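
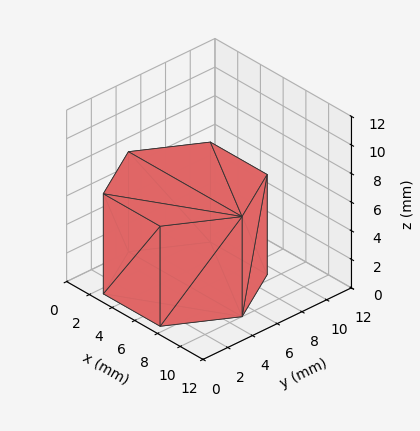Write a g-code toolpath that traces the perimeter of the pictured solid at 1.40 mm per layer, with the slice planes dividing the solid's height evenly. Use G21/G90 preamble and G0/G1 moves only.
Reading the render: the shape is a regular 6-sided prism (a cylinder approximated with 6 flat sides), circumscribed radius ≈ 5 mm, height ≈ 7 mm (dimensions read to the nearest mm from the axis ticks). For the g-code, the solid's height is divided into equal slices at the stated Δz and each level perimeter traced with G1 moves after a G0 lift.

; perimeter-only toolpath
G21 ; units = mm
G90 ; absolute positioning
G28 ; home
; layer 1
G0 Z1.40
G0 X10.00 Y5.00
G1 X7.50 Y9.33
G1 X2.50 Y9.33
G1 X0.00 Y5.00
G1 X2.50 Y0.67
G1 X7.50 Y0.67
G1 X10.00 Y5.00
; layer 2
G0 Z2.80
G0 X10.00 Y5.00
G1 X7.50 Y9.33
G1 X2.50 Y9.33
G1 X0.00 Y5.00
G1 X2.50 Y0.67
G1 X7.50 Y0.67
G1 X10.00 Y5.00
; layer 3
G0 Z4.20
G0 X10.00 Y5.00
G1 X7.50 Y9.33
G1 X2.50 Y9.33
G1 X0.00 Y5.00
G1 X2.50 Y0.67
G1 X7.50 Y0.67
G1 X10.00 Y5.00
; layer 4
G0 Z5.60
G0 X10.00 Y5.00
G1 X7.50 Y9.33
G1 X2.50 Y9.33
G1 X0.00 Y5.00
G1 X2.50 Y0.67
G1 X7.50 Y0.67
G1 X10.00 Y5.00
; layer 5
G0 Z7.00
G0 X10.00 Y5.00
G1 X7.50 Y9.33
G1 X2.50 Y9.33
G1 X0.00 Y5.00
G1 X2.50 Y0.67
G1 X7.50 Y0.67
G1 X10.00 Y5.00
M2 ; end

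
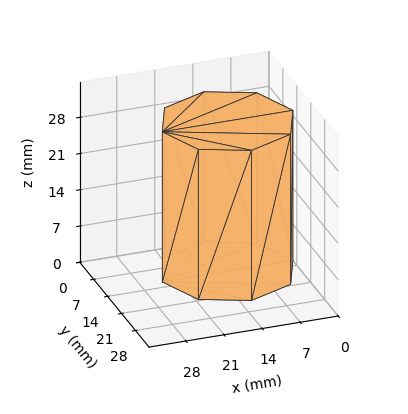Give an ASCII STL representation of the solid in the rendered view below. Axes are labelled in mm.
Reading the render: the shape is a regular 8-sided prism (a cylinder approximated with 8 flat sides), circumscribed radius ≈ 12 mm, height ≈ 29 mm (dimensions read to the nearest mm from the axis ticks). For the STL, each face is triangulated and given an outward normal.

solid part
  facet normal 0.0000 0.0000 -1.0000
    outer loop
      vertex 12.000 24.000 0.000
      vertex 20.485 20.485 0.000
      vertex 24.000 12.000 0.000
    endloop
  endfacet
  facet normal 0.0000 0.0000 -1.0000
    outer loop
      vertex 3.515 20.485 0.000
      vertex 12.000 24.000 0.000
      vertex 24.000 12.000 0.000
    endloop
  endfacet
  facet normal 0.0000 0.0000 -1.0000
    outer loop
      vertex 0.000 12.000 0.000
      vertex 3.515 20.485 0.000
      vertex 24.000 12.000 0.000
    endloop
  endfacet
  facet normal 0.0000 0.0000 -1.0000
    outer loop
      vertex 3.515 3.515 0.000
      vertex 0.000 12.000 0.000
      vertex 24.000 12.000 0.000
    endloop
  endfacet
  facet normal 0.0000 0.0000 -1.0000
    outer loop
      vertex 12.000 0.000 0.000
      vertex 3.515 3.515 0.000
      vertex 24.000 12.000 0.000
    endloop
  endfacet
  facet normal 0.0000 0.0000 -1.0000
    outer loop
      vertex 20.485 3.515 0.000
      vertex 12.000 0.000 0.000
      vertex 24.000 12.000 0.000
    endloop
  endfacet
  facet normal 0.0000 0.0000 1.0000
    outer loop
      vertex 24.000 12.000 29.000
      vertex 20.485 20.485 29.000
      vertex 12.000 24.000 29.000
    endloop
  endfacet
  facet normal 0.0000 0.0000 1.0000
    outer loop
      vertex 24.000 12.000 29.000
      vertex 12.000 24.000 29.000
      vertex 3.515 20.485 29.000
    endloop
  endfacet
  facet normal 0.0000 0.0000 1.0000
    outer loop
      vertex 24.000 12.000 29.000
      vertex 3.515 20.485 29.000
      vertex 0.000 12.000 29.000
    endloop
  endfacet
  facet normal 0.0000 0.0000 1.0000
    outer loop
      vertex 24.000 12.000 29.000
      vertex 0.000 12.000 29.000
      vertex 3.515 3.515 29.000
    endloop
  endfacet
  facet normal 0.0000 0.0000 1.0000
    outer loop
      vertex 24.000 12.000 29.000
      vertex 3.515 3.515 29.000
      vertex 12.000 0.000 29.000
    endloop
  endfacet
  facet normal 0.0000 0.0000 1.0000
    outer loop
      vertex 24.000 12.000 29.000
      vertex 12.000 0.000 29.000
      vertex 20.485 3.515 29.000
    endloop
  endfacet
  facet normal 0.9239 0.3827 0.0000
    outer loop
      vertex 24.000 12.000 0.000
      vertex 20.485 20.485 0.000
      vertex 20.485 20.485 29.000
    endloop
  endfacet
  facet normal 0.9239 0.3827 0.0000
    outer loop
      vertex 24.000 12.000 0.000
      vertex 20.485 20.485 29.000
      vertex 24.000 12.000 29.000
    endloop
  endfacet
  facet normal 0.3827 0.9239 0.0000
    outer loop
      vertex 20.485 20.485 0.000
      vertex 12.000 24.000 0.000
      vertex 12.000 24.000 29.000
    endloop
  endfacet
  facet normal 0.3827 0.9239 0.0000
    outer loop
      vertex 20.485 20.485 0.000
      vertex 12.000 24.000 29.000
      vertex 20.485 20.485 29.000
    endloop
  endfacet
  facet normal -0.3827 0.9239 0.0000
    outer loop
      vertex 12.000 24.000 0.000
      vertex 3.515 20.485 0.000
      vertex 3.515 20.485 29.000
    endloop
  endfacet
  facet normal -0.3827 0.9239 0.0000
    outer loop
      vertex 12.000 24.000 0.000
      vertex 3.515 20.485 29.000
      vertex 12.000 24.000 29.000
    endloop
  endfacet
  facet normal -0.9239 0.3827 0.0000
    outer loop
      vertex 3.515 20.485 0.000
      vertex 0.000 12.000 0.000
      vertex 0.000 12.000 29.000
    endloop
  endfacet
  facet normal -0.9239 0.3827 0.0000
    outer loop
      vertex 3.515 20.485 0.000
      vertex 0.000 12.000 29.000
      vertex 3.515 20.485 29.000
    endloop
  endfacet
  facet normal -0.9239 -0.3827 0.0000
    outer loop
      vertex 0.000 12.000 0.000
      vertex 3.515 3.515 0.000
      vertex 3.515 3.515 29.000
    endloop
  endfacet
  facet normal -0.9239 -0.3827 0.0000
    outer loop
      vertex 0.000 12.000 0.000
      vertex 3.515 3.515 29.000
      vertex 0.000 12.000 29.000
    endloop
  endfacet
  facet normal -0.3827 -0.9239 0.0000
    outer loop
      vertex 3.515 3.515 0.000
      vertex 12.000 0.000 0.000
      vertex 12.000 0.000 29.000
    endloop
  endfacet
  facet normal -0.3827 -0.9239 0.0000
    outer loop
      vertex 3.515 3.515 0.000
      vertex 12.000 0.000 29.000
      vertex 3.515 3.515 29.000
    endloop
  endfacet
  facet normal 0.3827 -0.9239 0.0000
    outer loop
      vertex 12.000 0.000 0.000
      vertex 20.485 3.515 0.000
      vertex 20.485 3.515 29.000
    endloop
  endfacet
  facet normal 0.3827 -0.9239 0.0000
    outer loop
      vertex 12.000 0.000 0.000
      vertex 20.485 3.515 29.000
      vertex 12.000 0.000 29.000
    endloop
  endfacet
  facet normal 0.9239 -0.3827 0.0000
    outer loop
      vertex 20.485 3.515 0.000
      vertex 24.000 12.000 0.000
      vertex 24.000 12.000 29.000
    endloop
  endfacet
  facet normal 0.9239 -0.3827 0.0000
    outer loop
      vertex 20.485 3.515 0.000
      vertex 24.000 12.000 29.000
      vertex 20.485 3.515 29.000
    endloop
  endfacet
endsolid part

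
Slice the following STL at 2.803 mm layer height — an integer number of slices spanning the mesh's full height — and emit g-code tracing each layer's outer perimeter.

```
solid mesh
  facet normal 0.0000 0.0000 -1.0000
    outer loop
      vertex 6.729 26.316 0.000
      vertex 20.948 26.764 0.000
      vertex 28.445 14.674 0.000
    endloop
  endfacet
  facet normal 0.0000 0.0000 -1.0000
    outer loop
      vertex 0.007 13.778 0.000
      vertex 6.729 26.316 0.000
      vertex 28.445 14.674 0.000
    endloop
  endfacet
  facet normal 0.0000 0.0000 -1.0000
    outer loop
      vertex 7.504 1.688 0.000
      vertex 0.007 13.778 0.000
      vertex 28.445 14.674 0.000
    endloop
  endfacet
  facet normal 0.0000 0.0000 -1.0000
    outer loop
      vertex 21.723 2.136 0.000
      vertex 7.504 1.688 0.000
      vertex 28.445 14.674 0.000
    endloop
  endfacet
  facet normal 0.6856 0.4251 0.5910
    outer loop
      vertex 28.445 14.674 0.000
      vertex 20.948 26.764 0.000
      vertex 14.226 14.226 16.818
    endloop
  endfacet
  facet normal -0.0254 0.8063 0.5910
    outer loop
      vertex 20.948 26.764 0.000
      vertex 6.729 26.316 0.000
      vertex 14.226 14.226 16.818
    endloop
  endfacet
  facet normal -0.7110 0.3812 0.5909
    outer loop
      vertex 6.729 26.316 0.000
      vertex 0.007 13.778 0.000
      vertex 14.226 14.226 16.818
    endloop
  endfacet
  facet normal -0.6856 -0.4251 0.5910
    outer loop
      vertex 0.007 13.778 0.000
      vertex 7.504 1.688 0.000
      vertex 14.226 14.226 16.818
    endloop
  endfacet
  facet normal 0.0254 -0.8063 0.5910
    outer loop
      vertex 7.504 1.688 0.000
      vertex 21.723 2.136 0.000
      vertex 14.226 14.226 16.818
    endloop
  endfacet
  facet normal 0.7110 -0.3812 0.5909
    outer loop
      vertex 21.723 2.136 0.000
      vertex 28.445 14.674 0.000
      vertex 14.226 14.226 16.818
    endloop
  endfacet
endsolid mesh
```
; perimeter-only toolpath
G21 ; units = mm
G90 ; absolute positioning
G28 ; home
; layer 1
G0 Z2.803
G0 X26.075 Y14.599
G1 X19.828 Y24.674
G1 X7.979 Y24.301
G1 X2.377 Y13.853
G1 X8.624 Y3.778
G1 X20.474 Y4.151
G1 X26.075 Y14.599
; layer 2
G0 Z5.606
G0 X23.705 Y14.525
G1 X18.707 Y22.585
G1 X9.228 Y22.286
G1 X4.747 Y13.927
G1 X9.745 Y5.867
G1 X19.224 Y6.166
G1 X23.705 Y14.525
; layer 3
G0 Z8.409
G0 X21.335 Y14.450
G1 X17.587 Y20.495
G1 X10.478 Y20.271
G1 X7.117 Y14.002
G1 X10.865 Y7.957
G1 X17.974 Y8.181
G1 X21.335 Y14.450
; layer 4
G0 Z11.212
G0 X18.966 Y14.375
G1 X16.467 Y18.405
G1 X11.727 Y18.256
G1 X9.486 Y14.077
G1 X11.985 Y10.047
G1 X16.725 Y10.196
G1 X18.966 Y14.375
; layer 5
G0 Z14.015
G0 X16.596 Y14.301
G1 X15.346 Y16.316
G1 X12.976 Y16.241
G1 X11.856 Y14.151
G1 X13.106 Y12.136
G1 X15.476 Y12.211
G1 X16.596 Y14.301
M2 ; end

The solid is a regular 6-sided pyramid, base circumscribed radius ≈ 14.2 mm, apex at z ≈ 16.8 mm. Slicing at Δz = 2.803 mm — 6 equal slices spanning the solid's height, so layer i sits at z = i·h/6 — gives 5 non-empty perimeters. Each is a 6-segment closed polygon; G0 lifts to the layer z and rapids to the start vertex, then G1 traces the edges. The cross-section shrinks linearly with z (the slice at the apex is degenerate and omitted).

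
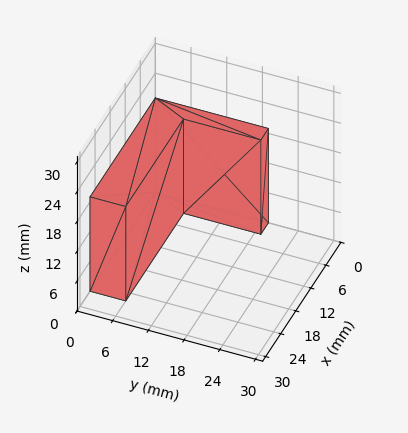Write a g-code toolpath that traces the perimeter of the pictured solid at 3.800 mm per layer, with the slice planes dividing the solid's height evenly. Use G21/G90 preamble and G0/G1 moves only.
Reading the render: the shape is an L-shaped prism: outer 26 × 19 mm, arm thicknesses ≈ 6 mm (horizontal) and 3 mm (vertical), extruded 19 mm in z (dimensions read to the nearest mm from the axis ticks). For the g-code, the solid's height is divided into equal slices at the stated Δz and each level perimeter traced with G1 moves after a G0 lift.

; perimeter-only toolpath
G21 ; units = mm
G90 ; absolute positioning
G28 ; home
; layer 1
G0 Z3.800
G0 X0.000 Y0.000
G1 X26.000 Y0.000
G1 X26.000 Y6.000
G1 X3.000 Y6.000
G1 X3.000 Y19.000
G1 X0.000 Y19.000
G1 X0.000 Y0.000
; layer 2
G0 Z7.600
G0 X0.000 Y0.000
G1 X26.000 Y0.000
G1 X26.000 Y6.000
G1 X3.000 Y6.000
G1 X3.000 Y19.000
G1 X0.000 Y19.000
G1 X0.000 Y0.000
; layer 3
G0 Z11.400
G0 X0.000 Y0.000
G1 X26.000 Y0.000
G1 X26.000 Y6.000
G1 X3.000 Y6.000
G1 X3.000 Y19.000
G1 X0.000 Y19.000
G1 X0.000 Y0.000
; layer 4
G0 Z15.200
G0 X0.000 Y0.000
G1 X26.000 Y0.000
G1 X26.000 Y6.000
G1 X3.000 Y6.000
G1 X3.000 Y19.000
G1 X0.000 Y19.000
G1 X0.000 Y0.000
; layer 5
G0 Z19.000
G0 X0.000 Y0.000
G1 X26.000 Y0.000
G1 X26.000 Y6.000
G1 X3.000 Y6.000
G1 X3.000 Y19.000
G1 X0.000 Y19.000
G1 X0.000 Y0.000
M2 ; end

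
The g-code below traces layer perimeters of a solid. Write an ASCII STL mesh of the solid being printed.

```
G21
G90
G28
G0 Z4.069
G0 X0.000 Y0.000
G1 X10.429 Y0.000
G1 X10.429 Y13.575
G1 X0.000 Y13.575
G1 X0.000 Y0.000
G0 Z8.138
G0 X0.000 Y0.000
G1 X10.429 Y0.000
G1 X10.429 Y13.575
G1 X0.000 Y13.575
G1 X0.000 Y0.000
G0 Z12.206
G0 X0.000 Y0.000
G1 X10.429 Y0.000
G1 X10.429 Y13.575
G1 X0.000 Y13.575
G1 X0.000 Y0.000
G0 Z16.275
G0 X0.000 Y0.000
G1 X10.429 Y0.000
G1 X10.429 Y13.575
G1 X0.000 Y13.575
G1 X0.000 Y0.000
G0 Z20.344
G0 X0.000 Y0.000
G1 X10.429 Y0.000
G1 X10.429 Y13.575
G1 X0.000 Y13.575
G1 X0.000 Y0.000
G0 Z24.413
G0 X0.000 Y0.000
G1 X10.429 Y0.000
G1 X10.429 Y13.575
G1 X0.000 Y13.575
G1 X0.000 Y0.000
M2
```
solid part
  facet normal 0.0000 0.0000 -1.0000
    outer loop
      vertex 10.429 13.575 0.000
      vertex 10.429 0.000 0.000
      vertex 0.000 0.000 0.000
    endloop
  endfacet
  facet normal 0.0000 0.0000 -1.0000
    outer loop
      vertex 0.000 13.575 0.000
      vertex 10.429 13.575 0.000
      vertex 0.000 0.000 0.000
    endloop
  endfacet
  facet normal 0.0000 0.0000 1.0000
    outer loop
      vertex 0.000 0.000 24.413
      vertex 10.429 0.000 24.413
      vertex 10.429 13.575 24.413
    endloop
  endfacet
  facet normal 0.0000 0.0000 1.0000
    outer loop
      vertex 0.000 0.000 24.413
      vertex 10.429 13.575 24.413
      vertex 0.000 13.575 24.413
    endloop
  endfacet
  facet normal 0.0000 -1.0000 0.0000
    outer loop
      vertex 0.000 0.000 0.000
      vertex 10.429 0.000 0.000
      vertex 10.429 0.000 24.413
    endloop
  endfacet
  facet normal 0.0000 -1.0000 0.0000
    outer loop
      vertex 0.000 0.000 0.000
      vertex 10.429 0.000 24.413
      vertex 0.000 0.000 24.413
    endloop
  endfacet
  facet normal 0.0000 1.0000 0.0000
    outer loop
      vertex 10.429 13.575 24.413
      vertex 10.429 13.575 0.000
      vertex 0.000 13.575 0.000
    endloop
  endfacet
  facet normal 0.0000 1.0000 0.0000
    outer loop
      vertex 0.000 13.575 24.413
      vertex 10.429 13.575 24.413
      vertex 0.000 13.575 0.000
    endloop
  endfacet
  facet normal -1.0000 0.0000 0.0000
    outer loop
      vertex 0.000 13.575 24.413
      vertex 0.000 13.575 0.000
      vertex 0.000 0.000 0.000
    endloop
  endfacet
  facet normal -1.0000 0.0000 0.0000
    outer loop
      vertex 0.000 0.000 24.413
      vertex 0.000 13.575 24.413
      vertex 0.000 0.000 0.000
    endloop
  endfacet
  facet normal 1.0000 0.0000 0.0000
    outer loop
      vertex 10.429 0.000 0.000
      vertex 10.429 13.575 0.000
      vertex 10.429 13.575 24.413
    endloop
  endfacet
  facet normal 1.0000 0.0000 0.0000
    outer loop
      vertex 10.429 0.000 0.000
      vertex 10.429 13.575 24.413
      vertex 10.429 0.000 24.413
    endloop
  endfacet
endsolid part

The G0 Z moves step by Δz≈4.069 mm. Every layer's G1 loop is the same polygon, so the solid is a straight extrusion of it from z=0 to z≈24.4. Closing with flat bottom and top caps and triangulating gives 12 facets — a rectangular box, roughly 10.4 × 13.6 mm footprint and 24.4 mm tall.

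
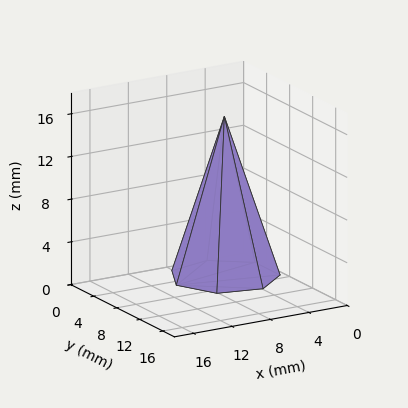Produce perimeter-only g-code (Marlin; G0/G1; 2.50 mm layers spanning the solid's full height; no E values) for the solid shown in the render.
Reading the render: the shape is a regular 7-sided pyramid, base circumscribed radius ≈ 5 mm, apex at z ≈ 15 mm (dimensions read to the nearest mm from the axis ticks). For the g-code, the solid's height is divided into equal slices at the stated Δz and each level perimeter traced with G1 moves after a G0 lift.

; perimeter-only toolpath
G21 ; units = mm
G90 ; absolute positioning
G28 ; home
; layer 1
G0 Z2.50
G0 X9.17 Y5.00
G1 X7.60 Y8.26
G1 X4.08 Y9.06
G1 X1.25 Y6.81
G1 X1.25 Y3.19
G1 X4.08 Y0.94
G1 X7.60 Y1.74
G1 X9.17 Y5.00
; layer 2
G0 Z5.00
G0 X8.33 Y5.00
G1 X7.08 Y7.61
G1 X4.26 Y8.25
G1 X2.00 Y6.45
G1 X2.00 Y3.55
G1 X4.26 Y1.75
G1 X7.08 Y2.39
G1 X8.33 Y5.00
; layer 3
G0 Z7.50
G0 X7.50 Y5.00
G1 X6.56 Y6.96
G1 X4.45 Y7.43
G1 X2.75 Y6.08
G1 X2.75 Y3.92
G1 X4.45 Y2.56
G1 X6.56 Y3.04
G1 X7.50 Y5.00
; layer 4
G0 Z10.00
G0 X6.67 Y5.00
G1 X6.04 Y6.30
G1 X4.63 Y6.62
G1 X3.50 Y5.72
G1 X3.50 Y4.28
G1 X4.63 Y3.38
G1 X6.04 Y3.70
G1 X6.67 Y5.00
; layer 5
G0 Z12.50
G0 X5.83 Y5.00
G1 X5.52 Y5.65
G1 X4.82 Y5.81
G1 X4.25 Y5.36
G1 X4.25 Y4.64
G1 X4.82 Y4.19
G1 X5.52 Y4.35
G1 X5.83 Y5.00
M2 ; end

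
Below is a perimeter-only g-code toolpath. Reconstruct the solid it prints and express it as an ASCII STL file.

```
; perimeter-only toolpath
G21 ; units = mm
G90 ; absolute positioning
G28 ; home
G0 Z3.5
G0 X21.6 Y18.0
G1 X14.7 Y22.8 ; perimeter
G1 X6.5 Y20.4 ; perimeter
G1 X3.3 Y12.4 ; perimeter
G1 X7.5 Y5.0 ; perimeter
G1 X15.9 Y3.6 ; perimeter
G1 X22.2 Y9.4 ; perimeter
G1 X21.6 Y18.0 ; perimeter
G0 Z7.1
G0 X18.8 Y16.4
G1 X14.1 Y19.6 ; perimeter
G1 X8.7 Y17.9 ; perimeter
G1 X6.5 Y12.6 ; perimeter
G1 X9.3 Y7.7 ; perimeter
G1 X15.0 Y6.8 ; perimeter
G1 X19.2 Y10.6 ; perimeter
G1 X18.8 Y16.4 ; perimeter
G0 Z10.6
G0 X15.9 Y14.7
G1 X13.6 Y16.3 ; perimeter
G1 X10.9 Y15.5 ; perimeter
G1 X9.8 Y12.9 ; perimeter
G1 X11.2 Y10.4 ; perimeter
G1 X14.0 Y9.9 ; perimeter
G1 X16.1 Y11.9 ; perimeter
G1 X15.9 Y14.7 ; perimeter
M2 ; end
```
solid part
  facet normal 0.0000 0.0000 -1.0000
    outer loop
      vertex 4.3 22.8 0.0
      vertex 15.2 26.0 0.0
      vertex 24.5 19.6 0.0
    endloop
  endfacet
  facet normal 0.0000 0.0000 -1.0000
    outer loop
      vertex 0.0 12.2 0.0
      vertex 4.3 22.8 0.0
      vertex 24.5 19.6 0.0
    endloop
  endfacet
  facet normal 0.0000 0.0000 -1.0000
    outer loop
      vertex 5.6 2.3 0.0
      vertex 0.0 12.2 0.0
      vertex 24.5 19.6 0.0
    endloop
  endfacet
  facet normal 0.0000 0.0000 -1.0000
    outer loop
      vertex 16.9 0.5 0.0
      vertex 5.6 2.3 0.0
      vertex 24.5 19.6 0.0
    endloop
  endfacet
  facet normal 0.0000 0.0000 -1.0000
    outer loop
      vertex 25.3 8.2 0.0
      vertex 16.9 0.5 0.0
      vertex 24.5 19.6 0.0
    endloop
  endfacet
  facet normal 0.4358 0.6332 0.6397
    outer loop
      vertex 24.5 19.6 0.0
      vertex 15.2 26.0 0.0
      vertex 13.1 13.1 14.2
    endloop
  endfacet
  facet normal -0.2168 0.7383 0.6387
    outer loop
      vertex 15.2 26.0 0.0
      vertex 4.3 22.8 0.0
      vertex 13.1 13.1 14.2
    endloop
  endfacet
  facet normal -0.7127 0.2891 0.6391
    outer loop
      vertex 4.3 22.8 0.0
      vertex 0.0 12.2 0.0
      vertex 13.1 13.1 14.2
    endloop
  endfacet
  facet normal -0.6684 -0.3781 0.6406
    outer loop
      vertex 0.0 12.2 0.0
      vertex 5.6 2.3 0.0
      vertex 13.1 13.1 14.2
    endloop
  endfacet
  facet normal -0.1208 -0.7583 0.6406
    outer loop
      vertex 5.6 2.3 0.0
      vertex 16.9 0.5 0.0
      vertex 13.1 13.1 14.2
    endloop
  endfacet
  facet normal 0.5187 -0.5659 0.6409
    outer loop
      vertex 16.9 0.5 0.0
      vertex 25.3 8.2 0.0
      vertex 13.1 13.1 14.2
    endloop
  endfacet
  facet normal 0.7665 0.0538 0.6400
    outer loop
      vertex 25.3 8.2 0.0
      vertex 24.5 19.6 0.0
      vertex 13.1 13.1 14.2
    endloop
  endfacet
endsolid part

The G0 Z moves step by Δz≈3.5 mm. The G1 loops shrink linearly with z, so the solid tapers from its base footprint up to z≈14.2. Closing with a flat bottom cap and the tapered top and triangulating gives 12 facets — a regular 7-sided pyramid, base circumscribed radius ≈ 13.1 mm, apex at z ≈ 14.2 mm.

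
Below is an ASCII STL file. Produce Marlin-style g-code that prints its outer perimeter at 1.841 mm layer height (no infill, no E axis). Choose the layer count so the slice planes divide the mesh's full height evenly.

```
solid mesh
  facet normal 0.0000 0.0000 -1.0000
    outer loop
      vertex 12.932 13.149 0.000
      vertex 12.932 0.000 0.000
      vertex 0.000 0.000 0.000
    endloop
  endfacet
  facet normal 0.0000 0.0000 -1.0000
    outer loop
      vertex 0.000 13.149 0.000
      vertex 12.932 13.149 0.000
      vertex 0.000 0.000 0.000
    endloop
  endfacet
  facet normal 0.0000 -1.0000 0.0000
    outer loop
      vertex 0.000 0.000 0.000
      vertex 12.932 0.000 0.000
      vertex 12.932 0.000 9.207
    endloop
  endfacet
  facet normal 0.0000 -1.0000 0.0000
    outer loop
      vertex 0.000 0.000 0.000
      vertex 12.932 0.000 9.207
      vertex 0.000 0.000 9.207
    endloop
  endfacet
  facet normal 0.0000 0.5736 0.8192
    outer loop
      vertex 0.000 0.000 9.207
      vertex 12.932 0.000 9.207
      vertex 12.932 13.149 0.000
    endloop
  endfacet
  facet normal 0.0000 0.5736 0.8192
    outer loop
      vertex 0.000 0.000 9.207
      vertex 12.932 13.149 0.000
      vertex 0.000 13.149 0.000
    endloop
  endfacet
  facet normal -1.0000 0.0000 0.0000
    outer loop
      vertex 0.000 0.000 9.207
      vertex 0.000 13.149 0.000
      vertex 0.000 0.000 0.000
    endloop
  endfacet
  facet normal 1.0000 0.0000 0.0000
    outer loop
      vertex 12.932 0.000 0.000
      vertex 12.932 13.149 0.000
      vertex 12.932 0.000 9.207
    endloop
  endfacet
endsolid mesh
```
; perimeter-only toolpath
G21 ; units = mm
G90 ; absolute positioning
G28 ; home
; layer 1
G0 Z1.841
G0 X0.000 Y0.000
G1 X12.932 Y0.000
G1 X12.932 Y10.519
G1 X0.000 Y10.519
G1 X0.000 Y0.000
; layer 2
G0 Z3.683
G0 X0.000 Y0.000
G1 X12.932 Y0.000
G1 X12.932 Y7.889
G1 X0.000 Y7.889
G1 X0.000 Y0.000
; layer 3
G0 Z5.524
G0 X0.000 Y0.000
G1 X12.932 Y0.000
G1 X12.932 Y5.260
G1 X0.000 Y5.260
G1 X0.000 Y0.000
; layer 4
G0 Z7.366
G0 X0.000 Y0.000
G1 X12.932 Y0.000
G1 X12.932 Y2.630
G1 X0.000 Y2.630
G1 X0.000 Y0.000
M2 ; end

The solid is a wedge (ramp): 12.9 × 13.1 mm base, rising to 9.21 mm along the y=0 edge and sloping linearly to z=0 at y=13.1. Slicing at Δz = 1.841 mm — 5 equal slices spanning the solid's height, so layer i sits at z = i·h/5 — gives 4 non-empty perimeters. Each is a 4-segment closed polygon; G0 lifts to the layer z and rapids to the start vertex, then G1 traces the edges. The cross-section shrinks linearly with z (the slice at the apex is degenerate and omitted).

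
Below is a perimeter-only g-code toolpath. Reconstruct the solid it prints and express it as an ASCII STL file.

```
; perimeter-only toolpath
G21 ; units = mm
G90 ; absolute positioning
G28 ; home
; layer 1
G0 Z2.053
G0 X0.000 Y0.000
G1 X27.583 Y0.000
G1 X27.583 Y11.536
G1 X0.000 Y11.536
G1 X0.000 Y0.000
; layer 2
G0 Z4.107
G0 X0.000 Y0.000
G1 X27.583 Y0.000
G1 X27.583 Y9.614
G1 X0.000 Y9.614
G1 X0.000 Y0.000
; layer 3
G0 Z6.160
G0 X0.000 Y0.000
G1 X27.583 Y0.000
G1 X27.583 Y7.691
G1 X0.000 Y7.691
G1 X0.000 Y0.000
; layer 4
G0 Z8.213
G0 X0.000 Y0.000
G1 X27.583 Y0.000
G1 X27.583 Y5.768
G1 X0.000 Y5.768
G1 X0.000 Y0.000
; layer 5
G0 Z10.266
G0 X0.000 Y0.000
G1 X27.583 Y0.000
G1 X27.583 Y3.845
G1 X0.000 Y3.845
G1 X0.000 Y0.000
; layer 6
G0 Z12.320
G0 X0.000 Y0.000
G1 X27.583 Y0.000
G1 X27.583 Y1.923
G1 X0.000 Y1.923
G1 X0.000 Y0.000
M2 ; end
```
solid part
  facet normal 0.0000 0.0000 -1.0000
    outer loop
      vertex 27.583 13.459 0.000
      vertex 27.583 0.000 0.000
      vertex 0.000 0.000 0.000
    endloop
  endfacet
  facet normal 0.0000 0.0000 -1.0000
    outer loop
      vertex 0.000 13.459 0.000
      vertex 27.583 13.459 0.000
      vertex 0.000 0.000 0.000
    endloop
  endfacet
  facet normal 0.0000 -1.0000 0.0000
    outer loop
      vertex 0.000 0.000 0.000
      vertex 27.583 0.000 0.000
      vertex 27.583 0.000 14.373
    endloop
  endfacet
  facet normal 0.0000 -1.0000 0.0000
    outer loop
      vertex 0.000 0.000 0.000
      vertex 27.583 0.000 14.373
      vertex 0.000 0.000 14.373
    endloop
  endfacet
  facet normal 0.0000 0.7299 0.6835
    outer loop
      vertex 0.000 0.000 14.373
      vertex 27.583 0.000 14.373
      vertex 27.583 13.459 0.000
    endloop
  endfacet
  facet normal 0.0000 0.7299 0.6835
    outer loop
      vertex 0.000 0.000 14.373
      vertex 27.583 13.459 0.000
      vertex 0.000 13.459 0.000
    endloop
  endfacet
  facet normal -1.0000 0.0000 0.0000
    outer loop
      vertex 0.000 0.000 14.373
      vertex 0.000 13.459 0.000
      vertex 0.000 0.000 0.000
    endloop
  endfacet
  facet normal 1.0000 0.0000 0.0000
    outer loop
      vertex 27.583 0.000 0.000
      vertex 27.583 13.459 0.000
      vertex 27.583 0.000 14.373
    endloop
  endfacet
endsolid part

The G0 Z moves step by Δz≈2.053 mm. The G1 loops shrink linearly with z, so the solid tapers from its base footprint up to z≈14.4. Closing with a flat bottom cap and the tapered top and triangulating gives 8 facets — a wedge (ramp): 27.6 × 13.5 mm base, rising to 14.4 mm along the y=0 edge and sloping linearly to z=0 at y=13.5.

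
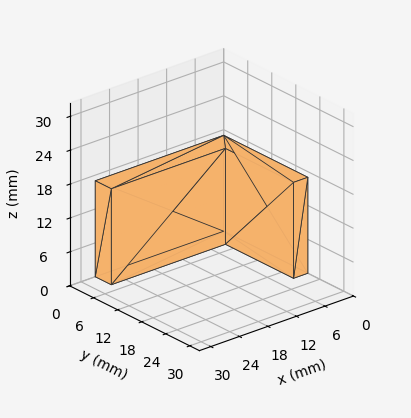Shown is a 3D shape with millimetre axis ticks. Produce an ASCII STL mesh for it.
Reading the render: the shape is an L-shaped prism: outer 27 × 21 mm, arm thicknesses ≈ 4 mm (horizontal) and 3 mm (vertical), extruded 17 mm in z (dimensions read to the nearest mm from the axis ticks). For the STL, each face is triangulated and given an outward normal.

solid part
  facet normal 0.0000 0.0000 -1.0000
    outer loop
      vertex 27.000 4.000 0.000
      vertex 27.000 0.000 0.000
      vertex 0.000 0.000 0.000
    endloop
  endfacet
  facet normal 0.0000 0.0000 -1.0000
    outer loop
      vertex 3.000 4.000 0.000
      vertex 27.000 4.000 0.000
      vertex 0.000 0.000 0.000
    endloop
  endfacet
  facet normal 0.0000 0.0000 -1.0000
    outer loop
      vertex 3.000 21.000 0.000
      vertex 3.000 4.000 0.000
      vertex 0.000 0.000 0.000
    endloop
  endfacet
  facet normal 0.0000 0.0000 -1.0000
    outer loop
      vertex 0.000 21.000 0.000
      vertex 3.000 21.000 0.000
      vertex 0.000 0.000 0.000
    endloop
  endfacet
  facet normal 0.0000 0.0000 1.0000
    outer loop
      vertex 0.000 0.000 17.000
      vertex 27.000 0.000 17.000
      vertex 27.000 4.000 17.000
    endloop
  endfacet
  facet normal 0.0000 0.0000 1.0000
    outer loop
      vertex 0.000 0.000 17.000
      vertex 27.000 4.000 17.000
      vertex 3.000 4.000 17.000
    endloop
  endfacet
  facet normal 0.0000 0.0000 1.0000
    outer loop
      vertex 0.000 0.000 17.000
      vertex 3.000 4.000 17.000
      vertex 3.000 21.000 17.000
    endloop
  endfacet
  facet normal 0.0000 0.0000 1.0000
    outer loop
      vertex 0.000 0.000 17.000
      vertex 3.000 21.000 17.000
      vertex 0.000 21.000 17.000
    endloop
  endfacet
  facet normal 0.0000 -1.0000 0.0000
    outer loop
      vertex 0.000 0.000 0.000
      vertex 27.000 0.000 0.000
      vertex 27.000 0.000 17.000
    endloop
  endfacet
  facet normal 0.0000 -1.0000 0.0000
    outer loop
      vertex 0.000 0.000 0.000
      vertex 27.000 0.000 17.000
      vertex 0.000 0.000 17.000
    endloop
  endfacet
  facet normal 1.0000 0.0000 0.0000
    outer loop
      vertex 27.000 0.000 0.000
      vertex 27.000 4.000 0.000
      vertex 27.000 4.000 17.000
    endloop
  endfacet
  facet normal 1.0000 0.0000 0.0000
    outer loop
      vertex 27.000 0.000 0.000
      vertex 27.000 4.000 17.000
      vertex 27.000 0.000 17.000
    endloop
  endfacet
  facet normal 0.0000 1.0000 0.0000
    outer loop
      vertex 27.000 4.000 0.000
      vertex 3.000 4.000 0.000
      vertex 3.000 4.000 17.000
    endloop
  endfacet
  facet normal 0.0000 1.0000 0.0000
    outer loop
      vertex 27.000 4.000 0.000
      vertex 3.000 4.000 17.000
      vertex 27.000 4.000 17.000
    endloop
  endfacet
  facet normal 1.0000 0.0000 0.0000
    outer loop
      vertex 3.000 4.000 0.000
      vertex 3.000 21.000 0.000
      vertex 3.000 21.000 17.000
    endloop
  endfacet
  facet normal 1.0000 0.0000 0.0000
    outer loop
      vertex 3.000 4.000 0.000
      vertex 3.000 21.000 17.000
      vertex 3.000 4.000 17.000
    endloop
  endfacet
  facet normal 0.0000 1.0000 0.0000
    outer loop
      vertex 3.000 21.000 0.000
      vertex 0.000 21.000 0.000
      vertex 0.000 21.000 17.000
    endloop
  endfacet
  facet normal 0.0000 1.0000 0.0000
    outer loop
      vertex 3.000 21.000 0.000
      vertex 0.000 21.000 17.000
      vertex 3.000 21.000 17.000
    endloop
  endfacet
  facet normal -1.0000 0.0000 0.0000
    outer loop
      vertex 0.000 21.000 0.000
      vertex 0.000 0.000 0.000
      vertex 0.000 0.000 17.000
    endloop
  endfacet
  facet normal -1.0000 0.0000 0.0000
    outer loop
      vertex 0.000 21.000 0.000
      vertex 0.000 0.000 17.000
      vertex 0.000 21.000 17.000
    endloop
  endfacet
endsolid part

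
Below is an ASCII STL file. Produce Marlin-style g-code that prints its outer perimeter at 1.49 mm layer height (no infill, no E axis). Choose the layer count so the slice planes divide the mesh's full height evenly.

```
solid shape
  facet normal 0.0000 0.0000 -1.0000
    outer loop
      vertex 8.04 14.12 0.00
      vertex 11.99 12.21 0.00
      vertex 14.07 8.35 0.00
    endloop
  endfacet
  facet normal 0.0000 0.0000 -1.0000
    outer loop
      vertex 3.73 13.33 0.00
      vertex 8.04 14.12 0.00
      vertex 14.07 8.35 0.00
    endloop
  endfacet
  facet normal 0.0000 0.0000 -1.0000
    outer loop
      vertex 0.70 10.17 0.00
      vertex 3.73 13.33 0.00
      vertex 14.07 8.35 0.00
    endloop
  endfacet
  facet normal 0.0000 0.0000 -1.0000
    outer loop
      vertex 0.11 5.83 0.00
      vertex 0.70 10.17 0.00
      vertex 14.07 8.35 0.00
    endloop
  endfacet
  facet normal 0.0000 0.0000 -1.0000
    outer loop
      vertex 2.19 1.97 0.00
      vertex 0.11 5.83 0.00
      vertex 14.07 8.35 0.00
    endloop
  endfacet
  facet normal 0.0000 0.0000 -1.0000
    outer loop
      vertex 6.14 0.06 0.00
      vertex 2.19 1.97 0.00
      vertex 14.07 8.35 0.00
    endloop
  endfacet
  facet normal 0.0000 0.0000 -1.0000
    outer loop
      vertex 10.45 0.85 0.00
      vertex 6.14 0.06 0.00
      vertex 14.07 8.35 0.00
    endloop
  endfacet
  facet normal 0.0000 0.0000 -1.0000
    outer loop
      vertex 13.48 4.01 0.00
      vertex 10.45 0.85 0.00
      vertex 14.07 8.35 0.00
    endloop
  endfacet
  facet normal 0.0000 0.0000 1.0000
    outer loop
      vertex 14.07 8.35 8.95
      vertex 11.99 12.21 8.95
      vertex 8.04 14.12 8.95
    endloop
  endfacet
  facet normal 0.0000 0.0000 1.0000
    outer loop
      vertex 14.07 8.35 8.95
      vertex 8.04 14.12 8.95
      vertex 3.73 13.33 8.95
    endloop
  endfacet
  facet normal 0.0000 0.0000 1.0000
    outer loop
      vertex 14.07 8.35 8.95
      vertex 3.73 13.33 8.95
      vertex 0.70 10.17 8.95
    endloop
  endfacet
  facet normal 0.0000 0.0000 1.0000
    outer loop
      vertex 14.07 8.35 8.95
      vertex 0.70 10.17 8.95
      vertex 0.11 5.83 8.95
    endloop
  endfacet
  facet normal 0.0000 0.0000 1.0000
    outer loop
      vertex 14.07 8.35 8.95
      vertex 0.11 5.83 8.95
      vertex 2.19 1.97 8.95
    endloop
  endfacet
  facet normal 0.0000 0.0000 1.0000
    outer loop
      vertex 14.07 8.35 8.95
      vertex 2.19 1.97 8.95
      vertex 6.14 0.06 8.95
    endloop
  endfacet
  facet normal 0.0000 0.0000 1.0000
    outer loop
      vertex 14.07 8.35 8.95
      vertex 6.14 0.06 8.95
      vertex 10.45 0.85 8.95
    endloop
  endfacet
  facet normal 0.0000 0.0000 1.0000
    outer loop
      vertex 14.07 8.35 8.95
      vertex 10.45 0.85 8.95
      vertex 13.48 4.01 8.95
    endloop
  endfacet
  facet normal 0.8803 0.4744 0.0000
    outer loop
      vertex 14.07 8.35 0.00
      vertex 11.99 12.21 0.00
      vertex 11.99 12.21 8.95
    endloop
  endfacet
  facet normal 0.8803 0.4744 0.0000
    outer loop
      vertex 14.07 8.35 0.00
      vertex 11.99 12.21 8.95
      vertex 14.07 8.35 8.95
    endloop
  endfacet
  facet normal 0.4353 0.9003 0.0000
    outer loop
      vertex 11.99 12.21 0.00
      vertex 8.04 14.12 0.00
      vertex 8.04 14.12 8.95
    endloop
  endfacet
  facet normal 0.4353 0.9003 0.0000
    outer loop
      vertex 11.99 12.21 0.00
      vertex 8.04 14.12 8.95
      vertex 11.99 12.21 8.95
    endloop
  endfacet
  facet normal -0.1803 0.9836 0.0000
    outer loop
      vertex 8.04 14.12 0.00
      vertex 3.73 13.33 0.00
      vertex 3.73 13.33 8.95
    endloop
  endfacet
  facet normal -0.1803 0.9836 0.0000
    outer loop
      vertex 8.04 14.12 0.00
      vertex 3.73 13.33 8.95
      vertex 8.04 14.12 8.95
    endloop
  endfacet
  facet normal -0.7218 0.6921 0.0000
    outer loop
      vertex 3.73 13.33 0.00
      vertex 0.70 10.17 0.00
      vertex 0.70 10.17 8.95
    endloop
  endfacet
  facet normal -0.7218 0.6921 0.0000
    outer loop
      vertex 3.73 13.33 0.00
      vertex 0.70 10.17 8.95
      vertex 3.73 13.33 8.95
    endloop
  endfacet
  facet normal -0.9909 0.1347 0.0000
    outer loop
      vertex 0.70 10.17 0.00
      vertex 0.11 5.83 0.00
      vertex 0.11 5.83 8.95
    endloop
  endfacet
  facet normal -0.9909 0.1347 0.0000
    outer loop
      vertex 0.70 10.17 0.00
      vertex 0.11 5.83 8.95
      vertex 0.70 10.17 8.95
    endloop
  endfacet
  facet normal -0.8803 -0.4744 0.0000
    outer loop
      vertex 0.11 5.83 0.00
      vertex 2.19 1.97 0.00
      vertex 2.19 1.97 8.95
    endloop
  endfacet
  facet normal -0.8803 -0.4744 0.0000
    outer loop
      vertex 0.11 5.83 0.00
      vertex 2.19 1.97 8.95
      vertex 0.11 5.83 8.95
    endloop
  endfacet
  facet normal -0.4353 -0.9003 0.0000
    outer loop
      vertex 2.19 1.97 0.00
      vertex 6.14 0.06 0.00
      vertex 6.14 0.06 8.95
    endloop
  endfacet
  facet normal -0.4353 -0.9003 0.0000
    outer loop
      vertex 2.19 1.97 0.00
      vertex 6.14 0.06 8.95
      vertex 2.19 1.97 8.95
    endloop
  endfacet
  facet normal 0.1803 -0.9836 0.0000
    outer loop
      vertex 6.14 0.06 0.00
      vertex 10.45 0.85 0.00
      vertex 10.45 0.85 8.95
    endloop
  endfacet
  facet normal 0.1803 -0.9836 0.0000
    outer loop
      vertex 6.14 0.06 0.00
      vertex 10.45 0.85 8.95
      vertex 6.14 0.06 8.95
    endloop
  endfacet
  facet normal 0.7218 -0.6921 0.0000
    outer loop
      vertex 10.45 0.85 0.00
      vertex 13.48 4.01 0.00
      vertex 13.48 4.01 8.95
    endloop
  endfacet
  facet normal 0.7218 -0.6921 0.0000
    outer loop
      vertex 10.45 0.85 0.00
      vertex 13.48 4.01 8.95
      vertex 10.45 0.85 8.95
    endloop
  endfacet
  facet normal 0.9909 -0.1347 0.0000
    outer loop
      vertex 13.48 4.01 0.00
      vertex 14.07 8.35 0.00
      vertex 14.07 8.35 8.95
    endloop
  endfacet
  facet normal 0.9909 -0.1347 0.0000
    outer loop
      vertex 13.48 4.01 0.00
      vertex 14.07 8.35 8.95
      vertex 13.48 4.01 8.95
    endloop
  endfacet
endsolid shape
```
; perimeter-only toolpath
G21 ; units = mm
G90 ; absolute positioning
G28 ; home
; layer 1
G0 Z1.49
G0 X14.07 Y8.35
G1 X11.99 Y12.21
G1 X8.04 Y14.12
G1 X3.73 Y13.33
G1 X0.70 Y10.17
G1 X0.11 Y5.83
G1 X2.19 Y1.97
G1 X6.14 Y0.06
G1 X10.45 Y0.85
G1 X13.48 Y4.01
G1 X14.07 Y8.35
; layer 2
G0 Z2.98
G0 X14.07 Y8.35
G1 X11.99 Y12.21
G1 X8.04 Y14.12
G1 X3.73 Y13.33
G1 X0.70 Y10.17
G1 X0.11 Y5.83
G1 X2.19 Y1.97
G1 X6.14 Y0.06
G1 X10.45 Y0.85
G1 X13.48 Y4.01
G1 X14.07 Y8.35
; layer 3
G0 Z4.47
G0 X14.07 Y8.35
G1 X11.99 Y12.21
G1 X8.04 Y14.12
G1 X3.73 Y13.33
G1 X0.70 Y10.17
G1 X0.11 Y5.83
G1 X2.19 Y1.97
G1 X6.14 Y0.06
G1 X10.45 Y0.85
G1 X13.48 Y4.01
G1 X14.07 Y8.35
; layer 4
G0 Z5.97
G0 X14.07 Y8.35
G1 X11.99 Y12.21
G1 X8.04 Y14.12
G1 X3.73 Y13.33
G1 X0.70 Y10.17
G1 X0.11 Y5.83
G1 X2.19 Y1.97
G1 X6.14 Y0.06
G1 X10.45 Y0.85
G1 X13.48 Y4.01
G1 X14.07 Y8.35
; layer 5
G0 Z7.46
G0 X14.07 Y8.35
G1 X11.99 Y12.21
G1 X8.04 Y14.12
G1 X3.73 Y13.33
G1 X0.70 Y10.17
G1 X0.11 Y5.83
G1 X2.19 Y1.97
G1 X6.14 Y0.06
G1 X10.45 Y0.85
G1 X13.48 Y4.01
G1 X14.07 Y8.35
; layer 6
G0 Z8.95
G0 X14.07 Y8.35
G1 X11.99 Y12.21
G1 X8.04 Y14.12
G1 X3.73 Y13.33
G1 X0.70 Y10.17
G1 X0.11 Y5.83
G1 X2.19 Y1.97
G1 X6.14 Y0.06
G1 X10.45 Y0.85
G1 X13.48 Y4.01
G1 X14.07 Y8.35
M2 ; end

The solid is a regular 10-sided prism (a cylinder approximated with 10 flat sides), circumscribed radius ≈ 7.09 mm, height ≈ 8.95 mm. Slicing at Δz = 1.49 mm — 6 equal slices spanning the solid's height, so layer i sits at z = i·h/6 — gives 6 non-empty perimeters. Each is a 10-segment closed polygon; G0 lifts to the layer z and rapids to the start vertex, then G1 traces the edges.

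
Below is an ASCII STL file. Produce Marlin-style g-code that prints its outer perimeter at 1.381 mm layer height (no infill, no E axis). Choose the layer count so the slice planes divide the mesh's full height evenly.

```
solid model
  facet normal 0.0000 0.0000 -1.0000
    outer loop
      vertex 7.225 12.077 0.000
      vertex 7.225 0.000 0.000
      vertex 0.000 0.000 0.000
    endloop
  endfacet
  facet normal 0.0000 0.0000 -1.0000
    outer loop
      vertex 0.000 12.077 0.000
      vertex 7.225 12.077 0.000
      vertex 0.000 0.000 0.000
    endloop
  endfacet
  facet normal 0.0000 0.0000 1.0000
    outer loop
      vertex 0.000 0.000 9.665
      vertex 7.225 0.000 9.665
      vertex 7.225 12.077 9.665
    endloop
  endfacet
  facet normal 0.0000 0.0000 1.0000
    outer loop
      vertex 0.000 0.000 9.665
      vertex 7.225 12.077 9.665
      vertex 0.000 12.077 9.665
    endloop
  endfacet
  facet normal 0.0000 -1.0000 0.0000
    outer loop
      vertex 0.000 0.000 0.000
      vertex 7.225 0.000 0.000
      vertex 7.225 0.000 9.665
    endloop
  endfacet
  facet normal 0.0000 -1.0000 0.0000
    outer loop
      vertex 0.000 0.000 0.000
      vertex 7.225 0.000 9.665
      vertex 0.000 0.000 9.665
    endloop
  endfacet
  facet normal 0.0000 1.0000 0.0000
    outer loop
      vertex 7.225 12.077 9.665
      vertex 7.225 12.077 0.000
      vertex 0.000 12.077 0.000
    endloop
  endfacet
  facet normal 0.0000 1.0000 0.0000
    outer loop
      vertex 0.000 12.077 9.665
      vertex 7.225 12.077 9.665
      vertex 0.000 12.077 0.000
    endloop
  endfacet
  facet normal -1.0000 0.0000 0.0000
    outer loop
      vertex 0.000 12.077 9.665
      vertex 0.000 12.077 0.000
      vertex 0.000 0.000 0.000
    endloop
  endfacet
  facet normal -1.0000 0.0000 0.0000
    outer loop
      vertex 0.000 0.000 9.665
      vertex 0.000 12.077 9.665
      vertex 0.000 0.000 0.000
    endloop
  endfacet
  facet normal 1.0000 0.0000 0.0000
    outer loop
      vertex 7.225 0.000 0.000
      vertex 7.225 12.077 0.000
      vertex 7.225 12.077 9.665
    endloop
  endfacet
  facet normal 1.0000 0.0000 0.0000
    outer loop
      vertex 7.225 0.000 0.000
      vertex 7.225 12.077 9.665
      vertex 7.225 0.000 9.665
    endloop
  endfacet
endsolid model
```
; perimeter-only toolpath
G21 ; units = mm
G90 ; absolute positioning
G28 ; home
; layer 1
G0 Z1.381
G0 X0.000 Y0.000
G1 X7.225 Y0.000
G1 X7.225 Y12.077
G1 X0.000 Y12.077
G1 X0.000 Y0.000
; layer 2
G0 Z2.761
G0 X0.000 Y0.000
G1 X7.225 Y0.000
G1 X7.225 Y12.077
G1 X0.000 Y12.077
G1 X0.000 Y0.000
; layer 3
G0 Z4.142
G0 X0.000 Y0.000
G1 X7.225 Y0.000
G1 X7.225 Y12.077
G1 X0.000 Y12.077
G1 X0.000 Y0.000
; layer 4
G0 Z5.523
G0 X0.000 Y0.000
G1 X7.225 Y0.000
G1 X7.225 Y12.077
G1 X0.000 Y12.077
G1 X0.000 Y0.000
; layer 5
G0 Z6.904
G0 X0.000 Y0.000
G1 X7.225 Y0.000
G1 X7.225 Y12.077
G1 X0.000 Y12.077
G1 X0.000 Y0.000
; layer 6
G0 Z8.284
G0 X0.000 Y0.000
G1 X7.225 Y0.000
G1 X7.225 Y12.077
G1 X0.000 Y12.077
G1 X0.000 Y0.000
; layer 7
G0 Z9.665
G0 X0.000 Y0.000
G1 X7.225 Y0.000
G1 X7.225 Y12.077
G1 X0.000 Y12.077
G1 X0.000 Y0.000
M2 ; end

The solid is a rectangular box, roughly 7.22 × 12.1 mm footprint and 9.66 mm tall. Slicing at Δz = 1.381 mm — 7 equal slices spanning the solid's height, so layer i sits at z = i·h/7 — gives 7 non-empty perimeters. Each is a 4-segment closed polygon; G0 lifts to the layer z and rapids to the start vertex, then G1 traces the edges.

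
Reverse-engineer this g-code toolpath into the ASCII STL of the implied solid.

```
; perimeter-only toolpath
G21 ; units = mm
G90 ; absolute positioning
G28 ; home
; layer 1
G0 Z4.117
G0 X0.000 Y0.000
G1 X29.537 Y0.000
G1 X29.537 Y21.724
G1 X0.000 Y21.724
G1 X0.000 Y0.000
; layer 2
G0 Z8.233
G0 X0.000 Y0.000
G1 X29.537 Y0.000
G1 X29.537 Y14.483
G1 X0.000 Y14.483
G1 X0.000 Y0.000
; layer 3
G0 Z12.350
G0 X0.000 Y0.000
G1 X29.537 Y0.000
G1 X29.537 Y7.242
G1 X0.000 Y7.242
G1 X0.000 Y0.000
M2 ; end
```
solid part
  facet normal 0.0000 0.0000 -1.0000
    outer loop
      vertex 29.537 28.966 0.000
      vertex 29.537 0.000 0.000
      vertex 0.000 0.000 0.000
    endloop
  endfacet
  facet normal 0.0000 0.0000 -1.0000
    outer loop
      vertex 0.000 28.966 0.000
      vertex 29.537 28.966 0.000
      vertex 0.000 0.000 0.000
    endloop
  endfacet
  facet normal 0.0000 -1.0000 0.0000
    outer loop
      vertex 0.000 0.000 0.000
      vertex 29.537 0.000 0.000
      vertex 29.537 0.000 16.467
    endloop
  endfacet
  facet normal 0.0000 -1.0000 0.0000
    outer loop
      vertex 0.000 0.000 0.000
      vertex 29.537 0.000 16.467
      vertex 0.000 0.000 16.467
    endloop
  endfacet
  facet normal 0.0000 0.4942 0.8693
    outer loop
      vertex 0.000 0.000 16.467
      vertex 29.537 0.000 16.467
      vertex 29.537 28.966 0.000
    endloop
  endfacet
  facet normal 0.0000 0.4942 0.8693
    outer loop
      vertex 0.000 0.000 16.467
      vertex 29.537 28.966 0.000
      vertex 0.000 28.966 0.000
    endloop
  endfacet
  facet normal -1.0000 0.0000 0.0000
    outer loop
      vertex 0.000 0.000 16.467
      vertex 0.000 28.966 0.000
      vertex 0.000 0.000 0.000
    endloop
  endfacet
  facet normal 1.0000 0.0000 0.0000
    outer loop
      vertex 29.537 0.000 0.000
      vertex 29.537 28.966 0.000
      vertex 29.537 0.000 16.467
    endloop
  endfacet
endsolid part

The G0 Z moves step by Δz≈4.117 mm. The G1 loops shrink linearly with z, so the solid tapers from its base footprint up to z≈16.5. Closing with a flat bottom cap and the tapered top and triangulating gives 8 facets — a wedge (ramp): 29.5 × 29 mm base, rising to 16.5 mm along the y=0 edge and sloping linearly to z=0 at y=29.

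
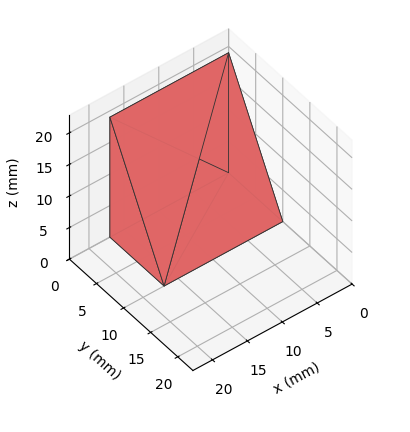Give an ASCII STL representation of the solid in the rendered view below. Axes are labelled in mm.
Reading the render: the shape is a wedge (ramp): 17 × 10 mm base, rising to 19 mm along the y=0 edge and sloping linearly to z=0 at y=10 (dimensions read to the nearest mm from the axis ticks). For the STL, each face is triangulated and given an outward normal.

solid part
  facet normal 0.0000 0.0000 -1.0000
    outer loop
      vertex 17.0 10.0 0.0
      vertex 17.0 0.0 0.0
      vertex 0.0 0.0 0.0
    endloop
  endfacet
  facet normal 0.0000 0.0000 -1.0000
    outer loop
      vertex 0.0 10.0 0.0
      vertex 17.0 10.0 0.0
      vertex 0.0 0.0 0.0
    endloop
  endfacet
  facet normal 0.0000 -1.0000 0.0000
    outer loop
      vertex 0.0 0.0 0.0
      vertex 17.0 0.0 0.0
      vertex 17.0 0.0 19.0
    endloop
  endfacet
  facet normal 0.0000 -1.0000 0.0000
    outer loop
      vertex 0.0 0.0 0.0
      vertex 17.0 0.0 19.0
      vertex 0.0 0.0 19.0
    endloop
  endfacet
  facet normal 0.0000 0.8849 0.4657
    outer loop
      vertex 0.0 0.0 19.0
      vertex 17.0 0.0 19.0
      vertex 17.0 10.0 0.0
    endloop
  endfacet
  facet normal 0.0000 0.8849 0.4657
    outer loop
      vertex 0.0 0.0 19.0
      vertex 17.0 10.0 0.0
      vertex 0.0 10.0 0.0
    endloop
  endfacet
  facet normal -1.0000 0.0000 0.0000
    outer loop
      vertex 0.0 0.0 19.0
      vertex 0.0 10.0 0.0
      vertex 0.0 0.0 0.0
    endloop
  endfacet
  facet normal 1.0000 0.0000 0.0000
    outer loop
      vertex 17.0 0.0 0.0
      vertex 17.0 10.0 0.0
      vertex 17.0 0.0 19.0
    endloop
  endfacet
endsolid part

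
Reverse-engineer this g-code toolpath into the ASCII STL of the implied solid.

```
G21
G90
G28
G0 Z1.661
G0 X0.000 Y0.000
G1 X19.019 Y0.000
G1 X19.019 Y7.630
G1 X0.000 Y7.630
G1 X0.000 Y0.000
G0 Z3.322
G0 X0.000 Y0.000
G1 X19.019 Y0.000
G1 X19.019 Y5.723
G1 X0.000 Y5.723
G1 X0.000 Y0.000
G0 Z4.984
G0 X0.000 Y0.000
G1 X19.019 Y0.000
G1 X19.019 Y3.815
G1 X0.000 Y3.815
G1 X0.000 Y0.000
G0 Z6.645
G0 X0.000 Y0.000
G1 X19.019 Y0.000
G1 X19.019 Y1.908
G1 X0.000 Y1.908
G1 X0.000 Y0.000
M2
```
solid part
  facet normal 0.0000 0.0000 -1.0000
    outer loop
      vertex 19.019 9.538 0.000
      vertex 19.019 0.000 0.000
      vertex 0.000 0.000 0.000
    endloop
  endfacet
  facet normal 0.0000 0.0000 -1.0000
    outer loop
      vertex 0.000 9.538 0.000
      vertex 19.019 9.538 0.000
      vertex 0.000 0.000 0.000
    endloop
  endfacet
  facet normal 0.0000 -1.0000 0.0000
    outer loop
      vertex 0.000 0.000 0.000
      vertex 19.019 0.000 0.000
      vertex 19.019 0.000 8.306
    endloop
  endfacet
  facet normal 0.0000 -1.0000 0.0000
    outer loop
      vertex 0.000 0.000 0.000
      vertex 19.019 0.000 8.306
      vertex 0.000 0.000 8.306
    endloop
  endfacet
  facet normal 0.0000 0.6567 0.7541
    outer loop
      vertex 0.000 0.000 8.306
      vertex 19.019 0.000 8.306
      vertex 19.019 9.538 0.000
    endloop
  endfacet
  facet normal 0.0000 0.6567 0.7541
    outer loop
      vertex 0.000 0.000 8.306
      vertex 19.019 9.538 0.000
      vertex 0.000 9.538 0.000
    endloop
  endfacet
  facet normal -1.0000 0.0000 0.0000
    outer loop
      vertex 0.000 0.000 8.306
      vertex 0.000 9.538 0.000
      vertex 0.000 0.000 0.000
    endloop
  endfacet
  facet normal 1.0000 0.0000 0.0000
    outer loop
      vertex 19.019 0.000 0.000
      vertex 19.019 9.538 0.000
      vertex 19.019 0.000 8.306
    endloop
  endfacet
endsolid part

The G0 Z moves step by Δz≈1.661 mm. The G1 loops shrink linearly with z, so the solid tapers from its base footprint up to z≈8.31. Closing with a flat bottom cap and the tapered top and triangulating gives 8 facets — a wedge (ramp): 19 × 9.54 mm base, rising to 8.31 mm along the y=0 edge and sloping linearly to z=0 at y=9.54.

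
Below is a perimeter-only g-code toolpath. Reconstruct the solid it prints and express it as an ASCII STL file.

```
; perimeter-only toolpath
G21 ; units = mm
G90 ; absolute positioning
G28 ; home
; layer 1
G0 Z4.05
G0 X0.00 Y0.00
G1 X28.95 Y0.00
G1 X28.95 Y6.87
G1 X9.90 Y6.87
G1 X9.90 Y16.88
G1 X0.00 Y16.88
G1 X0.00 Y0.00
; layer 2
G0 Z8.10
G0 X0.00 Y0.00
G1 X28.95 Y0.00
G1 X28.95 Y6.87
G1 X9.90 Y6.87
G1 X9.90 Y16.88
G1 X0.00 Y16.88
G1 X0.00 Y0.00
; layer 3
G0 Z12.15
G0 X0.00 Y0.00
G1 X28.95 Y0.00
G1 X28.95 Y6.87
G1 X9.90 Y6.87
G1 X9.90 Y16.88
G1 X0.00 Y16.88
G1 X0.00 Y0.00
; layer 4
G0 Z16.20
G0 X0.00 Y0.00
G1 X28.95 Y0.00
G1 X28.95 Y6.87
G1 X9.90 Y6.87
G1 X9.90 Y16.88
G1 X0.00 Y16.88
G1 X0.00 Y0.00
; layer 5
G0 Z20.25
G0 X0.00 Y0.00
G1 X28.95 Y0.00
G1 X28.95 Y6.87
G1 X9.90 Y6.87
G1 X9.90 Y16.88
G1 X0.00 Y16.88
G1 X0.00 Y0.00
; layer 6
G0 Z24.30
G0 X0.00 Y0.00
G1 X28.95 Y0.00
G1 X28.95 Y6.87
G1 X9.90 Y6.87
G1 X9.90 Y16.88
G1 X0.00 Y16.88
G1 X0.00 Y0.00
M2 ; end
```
solid part
  facet normal 0.0000 0.0000 -1.0000
    outer loop
      vertex 28.95 6.87 0.00
      vertex 28.95 0.00 0.00
      vertex 0.00 0.00 0.00
    endloop
  endfacet
  facet normal 0.0000 0.0000 -1.0000
    outer loop
      vertex 9.90 6.87 0.00
      vertex 28.95 6.87 0.00
      vertex 0.00 0.00 0.00
    endloop
  endfacet
  facet normal 0.0000 0.0000 -1.0000
    outer loop
      vertex 9.90 16.88 0.00
      vertex 9.90 6.87 0.00
      vertex 0.00 0.00 0.00
    endloop
  endfacet
  facet normal 0.0000 0.0000 -1.0000
    outer loop
      vertex 0.00 16.88 0.00
      vertex 9.90 16.88 0.00
      vertex 0.00 0.00 0.00
    endloop
  endfacet
  facet normal 0.0000 0.0000 1.0000
    outer loop
      vertex 0.00 0.00 24.30
      vertex 28.95 0.00 24.30
      vertex 28.95 6.87 24.30
    endloop
  endfacet
  facet normal 0.0000 0.0000 1.0000
    outer loop
      vertex 0.00 0.00 24.30
      vertex 28.95 6.87 24.30
      vertex 9.90 6.87 24.30
    endloop
  endfacet
  facet normal 0.0000 0.0000 1.0000
    outer loop
      vertex 0.00 0.00 24.30
      vertex 9.90 6.87 24.30
      vertex 9.90 16.88 24.30
    endloop
  endfacet
  facet normal 0.0000 0.0000 1.0000
    outer loop
      vertex 0.00 0.00 24.30
      vertex 9.90 16.88 24.30
      vertex 0.00 16.88 24.30
    endloop
  endfacet
  facet normal 0.0000 -1.0000 0.0000
    outer loop
      vertex 0.00 0.00 0.00
      vertex 28.95 0.00 0.00
      vertex 28.95 0.00 24.30
    endloop
  endfacet
  facet normal 0.0000 -1.0000 0.0000
    outer loop
      vertex 0.00 0.00 0.00
      vertex 28.95 0.00 24.30
      vertex 0.00 0.00 24.30
    endloop
  endfacet
  facet normal 1.0000 0.0000 0.0000
    outer loop
      vertex 28.95 0.00 0.00
      vertex 28.95 6.87 0.00
      vertex 28.95 6.87 24.30
    endloop
  endfacet
  facet normal 1.0000 0.0000 0.0000
    outer loop
      vertex 28.95 0.00 0.00
      vertex 28.95 6.87 24.30
      vertex 28.95 0.00 24.30
    endloop
  endfacet
  facet normal 0.0000 1.0000 0.0000
    outer loop
      vertex 28.95 6.87 0.00
      vertex 9.90 6.87 0.00
      vertex 9.90 6.87 24.30
    endloop
  endfacet
  facet normal 0.0000 1.0000 0.0000
    outer loop
      vertex 28.95 6.87 0.00
      vertex 9.90 6.87 24.30
      vertex 28.95 6.87 24.30
    endloop
  endfacet
  facet normal 1.0000 0.0000 0.0000
    outer loop
      vertex 9.90 6.87 0.00
      vertex 9.90 16.88 0.00
      vertex 9.90 16.88 24.30
    endloop
  endfacet
  facet normal 1.0000 0.0000 0.0000
    outer loop
      vertex 9.90 6.87 0.00
      vertex 9.90 16.88 24.30
      vertex 9.90 6.87 24.30
    endloop
  endfacet
  facet normal 0.0000 1.0000 0.0000
    outer loop
      vertex 9.90 16.88 0.00
      vertex 0.00 16.88 0.00
      vertex 0.00 16.88 24.30
    endloop
  endfacet
  facet normal 0.0000 1.0000 0.0000
    outer loop
      vertex 9.90 16.88 0.00
      vertex 0.00 16.88 24.30
      vertex 9.90 16.88 24.30
    endloop
  endfacet
  facet normal -1.0000 0.0000 0.0000
    outer loop
      vertex 0.00 16.88 0.00
      vertex 0.00 0.00 0.00
      vertex 0.00 0.00 24.30
    endloop
  endfacet
  facet normal -1.0000 0.0000 0.0000
    outer loop
      vertex 0.00 16.88 0.00
      vertex 0.00 0.00 24.30
      vertex 0.00 16.88 24.30
    endloop
  endfacet
endsolid part

The G0 Z moves step by Δz≈4.05 mm. Every layer's G1 loop is the same polygon, so the solid is a straight extrusion of it from z=0 to z≈24.3. Closing with flat bottom and top caps and triangulating gives 20 facets — an L-shaped prism: outer 28.9 × 16.9 mm, arm thicknesses ≈ 6.87 mm (horizontal) and 9.9 mm (vertical), extruded 24.3 mm in z.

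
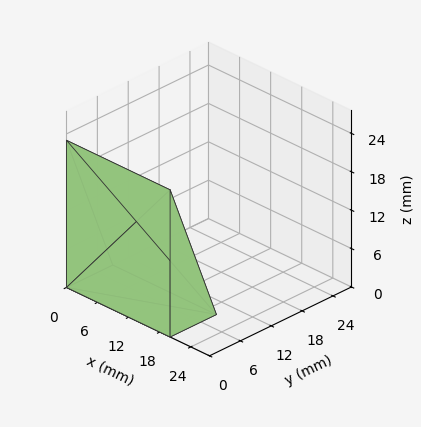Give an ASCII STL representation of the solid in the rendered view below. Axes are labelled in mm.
Reading the render: the shape is a wedge (ramp): 20 × 9 mm base, rising to 23 mm along the y=0 edge and sloping linearly to z=0 at y=9 (dimensions read to the nearest mm from the axis ticks). For the STL, each face is triangulated and given an outward normal.

solid part
  facet normal 0.0000 0.0000 -1.0000
    outer loop
      vertex 20.0 9.0 0.0
      vertex 20.0 0.0 0.0
      vertex 0.0 0.0 0.0
    endloop
  endfacet
  facet normal 0.0000 0.0000 -1.0000
    outer loop
      vertex 0.0 9.0 0.0
      vertex 20.0 9.0 0.0
      vertex 0.0 0.0 0.0
    endloop
  endfacet
  facet normal 0.0000 -1.0000 0.0000
    outer loop
      vertex 0.0 0.0 0.0
      vertex 20.0 0.0 0.0
      vertex 20.0 0.0 23.0
    endloop
  endfacet
  facet normal 0.0000 -1.0000 0.0000
    outer loop
      vertex 0.0 0.0 0.0
      vertex 20.0 0.0 23.0
      vertex 0.0 0.0 23.0
    endloop
  endfacet
  facet normal 0.0000 0.9312 0.3644
    outer loop
      vertex 0.0 0.0 23.0
      vertex 20.0 0.0 23.0
      vertex 20.0 9.0 0.0
    endloop
  endfacet
  facet normal 0.0000 0.9312 0.3644
    outer loop
      vertex 0.0 0.0 23.0
      vertex 20.0 9.0 0.0
      vertex 0.0 9.0 0.0
    endloop
  endfacet
  facet normal -1.0000 0.0000 0.0000
    outer loop
      vertex 0.0 0.0 23.0
      vertex 0.0 9.0 0.0
      vertex 0.0 0.0 0.0
    endloop
  endfacet
  facet normal 1.0000 0.0000 0.0000
    outer loop
      vertex 20.0 0.0 0.0
      vertex 20.0 9.0 0.0
      vertex 20.0 0.0 23.0
    endloop
  endfacet
endsolid part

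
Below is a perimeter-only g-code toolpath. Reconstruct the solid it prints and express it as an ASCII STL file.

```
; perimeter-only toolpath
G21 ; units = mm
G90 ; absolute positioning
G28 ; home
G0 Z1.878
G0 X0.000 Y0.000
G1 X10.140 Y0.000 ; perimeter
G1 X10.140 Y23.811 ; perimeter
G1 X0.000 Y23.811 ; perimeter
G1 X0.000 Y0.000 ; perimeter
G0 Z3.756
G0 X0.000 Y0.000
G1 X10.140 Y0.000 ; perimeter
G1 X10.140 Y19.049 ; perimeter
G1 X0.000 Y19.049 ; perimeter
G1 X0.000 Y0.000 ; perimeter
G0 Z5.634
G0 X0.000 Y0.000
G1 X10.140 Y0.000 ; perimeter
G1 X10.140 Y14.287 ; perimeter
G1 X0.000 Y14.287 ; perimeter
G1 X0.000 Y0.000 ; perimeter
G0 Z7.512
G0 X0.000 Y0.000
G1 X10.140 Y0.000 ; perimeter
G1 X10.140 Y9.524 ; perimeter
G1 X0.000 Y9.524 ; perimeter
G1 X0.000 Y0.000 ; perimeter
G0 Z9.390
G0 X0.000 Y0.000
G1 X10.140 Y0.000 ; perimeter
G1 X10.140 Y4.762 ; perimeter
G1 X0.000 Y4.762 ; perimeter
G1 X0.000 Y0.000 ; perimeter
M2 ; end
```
solid part
  facet normal 0.0000 0.0000 -1.0000
    outer loop
      vertex 10.140 28.573 0.000
      vertex 10.140 0.000 0.000
      vertex 0.000 0.000 0.000
    endloop
  endfacet
  facet normal 0.0000 0.0000 -1.0000
    outer loop
      vertex 0.000 28.573 0.000
      vertex 10.140 28.573 0.000
      vertex 0.000 0.000 0.000
    endloop
  endfacet
  facet normal 0.0000 -1.0000 0.0000
    outer loop
      vertex 0.000 0.000 0.000
      vertex 10.140 0.000 0.000
      vertex 10.140 0.000 11.268
    endloop
  endfacet
  facet normal 0.0000 -1.0000 0.0000
    outer loop
      vertex 0.000 0.000 0.000
      vertex 10.140 0.000 11.268
      vertex 0.000 0.000 11.268
    endloop
  endfacet
  facet normal 0.0000 0.3669 0.9303
    outer loop
      vertex 0.000 0.000 11.268
      vertex 10.140 0.000 11.268
      vertex 10.140 28.573 0.000
    endloop
  endfacet
  facet normal 0.0000 0.3669 0.9303
    outer loop
      vertex 0.000 0.000 11.268
      vertex 10.140 28.573 0.000
      vertex 0.000 28.573 0.000
    endloop
  endfacet
  facet normal -1.0000 0.0000 0.0000
    outer loop
      vertex 0.000 0.000 11.268
      vertex 0.000 28.573 0.000
      vertex 0.000 0.000 0.000
    endloop
  endfacet
  facet normal 1.0000 0.0000 0.0000
    outer loop
      vertex 10.140 0.000 0.000
      vertex 10.140 28.573 0.000
      vertex 10.140 0.000 11.268
    endloop
  endfacet
endsolid part

The G0 Z moves step by Δz≈1.878 mm. The G1 loops shrink linearly with z, so the solid tapers from its base footprint up to z≈11.3. Closing with a flat bottom cap and the tapered top and triangulating gives 8 facets — a wedge (ramp): 10.1 × 28.6 mm base, rising to 11.3 mm along the y=0 edge and sloping linearly to z=0 at y=28.6.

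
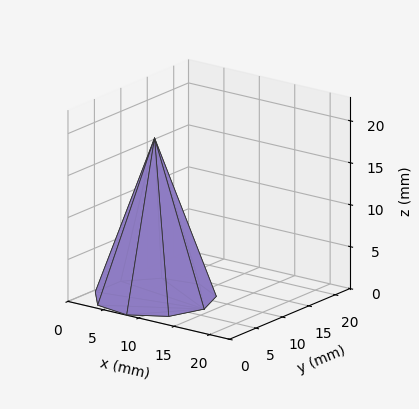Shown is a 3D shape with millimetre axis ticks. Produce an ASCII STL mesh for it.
Reading the render: the shape is a regular 9-sided pyramid, base circumscribed radius ≈ 7 mm, apex at z ≈ 19 mm (dimensions read to the nearest mm from the axis ticks). For the STL, each face is triangulated and given an outward normal.

solid part
  facet normal 0.0000 0.0000 -1.0000
    outer loop
      vertex 8.216 13.894 0.000
      vertex 12.362 11.500 0.000
      vertex 14.000 7.000 0.000
    endloop
  endfacet
  facet normal 0.0000 0.0000 -1.0000
    outer loop
      vertex 3.500 13.062 0.000
      vertex 8.216 13.894 0.000
      vertex 14.000 7.000 0.000
    endloop
  endfacet
  facet normal 0.0000 0.0000 -1.0000
    outer loop
      vertex 0.422 9.394 0.000
      vertex 3.500 13.062 0.000
      vertex 14.000 7.000 0.000
    endloop
  endfacet
  facet normal 0.0000 0.0000 -1.0000
    outer loop
      vertex 0.422 4.606 0.000
      vertex 0.422 9.394 0.000
      vertex 14.000 7.000 0.000
    endloop
  endfacet
  facet normal 0.0000 0.0000 -1.0000
    outer loop
      vertex 3.500 0.938 0.000
      vertex 0.422 4.606 0.000
      vertex 14.000 7.000 0.000
    endloop
  endfacet
  facet normal 0.0000 0.0000 -1.0000
    outer loop
      vertex 8.216 0.106 0.000
      vertex 3.500 0.938 0.000
      vertex 14.000 7.000 0.000
    endloop
  endfacet
  facet normal 0.0000 0.0000 -1.0000
    outer loop
      vertex 12.362 2.500 0.000
      vertex 8.216 0.106 0.000
      vertex 14.000 7.000 0.000
    endloop
  endfacet
  facet normal 0.8880 0.3232 0.3271
    outer loop
      vertex 14.000 7.000 0.000
      vertex 12.362 11.500 0.000
      vertex 7.000 7.000 19.000
    endloop
  endfacet
  facet normal 0.4725 0.8183 0.3272
    outer loop
      vertex 12.362 11.500 0.000
      vertex 8.216 13.894 0.000
      vertex 7.000 7.000 19.000
    endloop
  endfacet
  facet normal -0.1642 0.9306 0.3272
    outer loop
      vertex 8.216 13.894 0.000
      vertex 3.500 13.062 0.000
      vertex 7.000 7.000 19.000
    endloop
  endfacet
  facet normal -0.7239 0.6074 0.3271
    outer loop
      vertex 3.500 13.062 0.000
      vertex 0.422 9.394 0.000
      vertex 7.000 7.000 19.000
    endloop
  endfacet
  facet normal -0.9450 0.0000 0.3272
    outer loop
      vertex 0.422 9.394 0.000
      vertex 0.422 4.606 0.000
      vertex 7.000 7.000 19.000
    endloop
  endfacet
  facet normal -0.7239 -0.6074 0.3271
    outer loop
      vertex 0.422 4.606 0.000
      vertex 3.500 0.938 0.000
      vertex 7.000 7.000 19.000
    endloop
  endfacet
  facet normal -0.1642 -0.9306 0.3272
    outer loop
      vertex 3.500 0.938 0.000
      vertex 8.216 0.106 0.000
      vertex 7.000 7.000 19.000
    endloop
  endfacet
  facet normal 0.4725 -0.8183 0.3272
    outer loop
      vertex 8.216 0.106 0.000
      vertex 12.362 2.500 0.000
      vertex 7.000 7.000 19.000
    endloop
  endfacet
  facet normal 0.8880 -0.3232 0.3271
    outer loop
      vertex 12.362 2.500 0.000
      vertex 14.000 7.000 0.000
      vertex 7.000 7.000 19.000
    endloop
  endfacet
endsolid part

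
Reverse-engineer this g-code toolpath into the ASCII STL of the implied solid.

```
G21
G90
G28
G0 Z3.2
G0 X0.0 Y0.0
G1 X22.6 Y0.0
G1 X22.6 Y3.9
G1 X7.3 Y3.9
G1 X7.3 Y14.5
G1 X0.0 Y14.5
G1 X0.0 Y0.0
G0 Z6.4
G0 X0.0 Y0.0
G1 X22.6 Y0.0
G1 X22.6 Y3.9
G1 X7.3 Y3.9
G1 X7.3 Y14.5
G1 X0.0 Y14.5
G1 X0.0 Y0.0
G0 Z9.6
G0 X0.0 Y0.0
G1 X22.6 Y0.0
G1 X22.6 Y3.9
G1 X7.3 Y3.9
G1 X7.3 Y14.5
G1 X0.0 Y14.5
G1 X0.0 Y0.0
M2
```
solid part
  facet normal 0.0000 0.0000 -1.0000
    outer loop
      vertex 22.6 3.9 0.0
      vertex 22.6 0.0 0.0
      vertex 0.0 0.0 0.0
    endloop
  endfacet
  facet normal 0.0000 0.0000 -1.0000
    outer loop
      vertex 7.3 3.9 0.0
      vertex 22.6 3.9 0.0
      vertex 0.0 0.0 0.0
    endloop
  endfacet
  facet normal 0.0000 0.0000 -1.0000
    outer loop
      vertex 7.3 14.5 0.0
      vertex 7.3 3.9 0.0
      vertex 0.0 0.0 0.0
    endloop
  endfacet
  facet normal 0.0000 0.0000 -1.0000
    outer loop
      vertex 0.0 14.5 0.0
      vertex 7.3 14.5 0.0
      vertex 0.0 0.0 0.0
    endloop
  endfacet
  facet normal 0.0000 0.0000 1.0000
    outer loop
      vertex 0.0 0.0 9.6
      vertex 22.6 0.0 9.6
      vertex 22.6 3.9 9.6
    endloop
  endfacet
  facet normal 0.0000 0.0000 1.0000
    outer loop
      vertex 0.0 0.0 9.6
      vertex 22.6 3.9 9.6
      vertex 7.3 3.9 9.6
    endloop
  endfacet
  facet normal 0.0000 0.0000 1.0000
    outer loop
      vertex 0.0 0.0 9.6
      vertex 7.3 3.9 9.6
      vertex 7.3 14.5 9.6
    endloop
  endfacet
  facet normal 0.0000 0.0000 1.0000
    outer loop
      vertex 0.0 0.0 9.6
      vertex 7.3 14.5 9.6
      vertex 0.0 14.5 9.6
    endloop
  endfacet
  facet normal 0.0000 -1.0000 0.0000
    outer loop
      vertex 0.0 0.0 0.0
      vertex 22.6 0.0 0.0
      vertex 22.6 0.0 9.6
    endloop
  endfacet
  facet normal 0.0000 -1.0000 0.0000
    outer loop
      vertex 0.0 0.0 0.0
      vertex 22.6 0.0 9.6
      vertex 0.0 0.0 9.6
    endloop
  endfacet
  facet normal 1.0000 0.0000 0.0000
    outer loop
      vertex 22.6 0.0 0.0
      vertex 22.6 3.9 0.0
      vertex 22.6 3.9 9.6
    endloop
  endfacet
  facet normal 1.0000 0.0000 0.0000
    outer loop
      vertex 22.6 0.0 0.0
      vertex 22.6 3.9 9.6
      vertex 22.6 0.0 9.6
    endloop
  endfacet
  facet normal 0.0000 1.0000 0.0000
    outer loop
      vertex 22.6 3.9 0.0
      vertex 7.3 3.9 0.0
      vertex 7.3 3.9 9.6
    endloop
  endfacet
  facet normal 0.0000 1.0000 0.0000
    outer loop
      vertex 22.6 3.9 0.0
      vertex 7.3 3.9 9.6
      vertex 22.6 3.9 9.6
    endloop
  endfacet
  facet normal 1.0000 0.0000 0.0000
    outer loop
      vertex 7.3 3.9 0.0
      vertex 7.3 14.5 0.0
      vertex 7.3 14.5 9.6
    endloop
  endfacet
  facet normal 1.0000 0.0000 0.0000
    outer loop
      vertex 7.3 3.9 0.0
      vertex 7.3 14.5 9.6
      vertex 7.3 3.9 9.6
    endloop
  endfacet
  facet normal 0.0000 1.0000 0.0000
    outer loop
      vertex 7.3 14.5 0.0
      vertex 0.0 14.5 0.0
      vertex 0.0 14.5 9.6
    endloop
  endfacet
  facet normal 0.0000 1.0000 0.0000
    outer loop
      vertex 7.3 14.5 0.0
      vertex 0.0 14.5 9.6
      vertex 7.3 14.5 9.6
    endloop
  endfacet
  facet normal -1.0000 0.0000 0.0000
    outer loop
      vertex 0.0 14.5 0.0
      vertex 0.0 0.0 0.0
      vertex 0.0 0.0 9.6
    endloop
  endfacet
  facet normal -1.0000 0.0000 0.0000
    outer loop
      vertex 0.0 14.5 0.0
      vertex 0.0 0.0 9.6
      vertex 0.0 14.5 9.6
    endloop
  endfacet
endsolid part

The G0 Z moves step by Δz≈3.2 mm. Every layer's G1 loop is the same polygon, so the solid is a straight extrusion of it from z=0 to z≈9.6. Closing with flat bottom and top caps and triangulating gives 20 facets — an L-shaped prism: outer 22.6 × 14.5 mm, arm thicknesses ≈ 3.9 mm (horizontal) and 7.3 mm (vertical), extruded 9.6 mm in z.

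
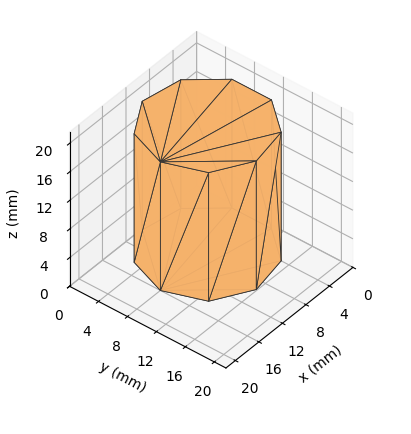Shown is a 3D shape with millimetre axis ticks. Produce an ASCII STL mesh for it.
Reading the render: the shape is a regular 9-sided prism (a cylinder approximated with 9 flat sides), circumscribed radius ≈ 8 mm, height ≈ 18 mm (dimensions read to the nearest mm from the axis ticks). For the STL, each face is triangulated and given an outward normal.

solid part
  facet normal 0.0000 0.0000 -1.0000
    outer loop
      vertex 9.389 15.878 0.000
      vertex 14.128 13.142 0.000
      vertex 16.000 8.000 0.000
    endloop
  endfacet
  facet normal 0.0000 0.0000 -1.0000
    outer loop
      vertex 4.000 14.928 0.000
      vertex 9.389 15.878 0.000
      vertex 16.000 8.000 0.000
    endloop
  endfacet
  facet normal 0.0000 0.0000 -1.0000
    outer loop
      vertex 0.482 10.736 0.000
      vertex 4.000 14.928 0.000
      vertex 16.000 8.000 0.000
    endloop
  endfacet
  facet normal 0.0000 0.0000 -1.0000
    outer loop
      vertex 0.482 5.264 0.000
      vertex 0.482 10.736 0.000
      vertex 16.000 8.000 0.000
    endloop
  endfacet
  facet normal 0.0000 0.0000 -1.0000
    outer loop
      vertex 4.000 1.072 0.000
      vertex 0.482 5.264 0.000
      vertex 16.000 8.000 0.000
    endloop
  endfacet
  facet normal 0.0000 0.0000 -1.0000
    outer loop
      vertex 9.389 0.122 0.000
      vertex 4.000 1.072 0.000
      vertex 16.000 8.000 0.000
    endloop
  endfacet
  facet normal 0.0000 0.0000 -1.0000
    outer loop
      vertex 14.128 2.858 0.000
      vertex 9.389 0.122 0.000
      vertex 16.000 8.000 0.000
    endloop
  endfacet
  facet normal 0.0000 0.0000 1.0000
    outer loop
      vertex 16.000 8.000 18.000
      vertex 14.128 13.142 18.000
      vertex 9.389 15.878 18.000
    endloop
  endfacet
  facet normal 0.0000 0.0000 1.0000
    outer loop
      vertex 16.000 8.000 18.000
      vertex 9.389 15.878 18.000
      vertex 4.000 14.928 18.000
    endloop
  endfacet
  facet normal 0.0000 0.0000 1.0000
    outer loop
      vertex 16.000 8.000 18.000
      vertex 4.000 14.928 18.000
      vertex 0.482 10.736 18.000
    endloop
  endfacet
  facet normal 0.0000 0.0000 1.0000
    outer loop
      vertex 16.000 8.000 18.000
      vertex 0.482 10.736 18.000
      vertex 0.482 5.264 18.000
    endloop
  endfacet
  facet normal 0.0000 0.0000 1.0000
    outer loop
      vertex 16.000 8.000 18.000
      vertex 0.482 5.264 18.000
      vertex 4.000 1.072 18.000
    endloop
  endfacet
  facet normal 0.0000 0.0000 1.0000
    outer loop
      vertex 16.000 8.000 18.000
      vertex 4.000 1.072 18.000
      vertex 9.389 0.122 18.000
    endloop
  endfacet
  facet normal 0.0000 0.0000 1.0000
    outer loop
      vertex 16.000 8.000 18.000
      vertex 9.389 0.122 18.000
      vertex 14.128 2.858 18.000
    endloop
  endfacet
  facet normal 0.9397 0.3421 0.0000
    outer loop
      vertex 16.000 8.000 0.000
      vertex 14.128 13.142 0.000
      vertex 14.128 13.142 18.000
    endloop
  endfacet
  facet normal 0.9397 0.3421 0.0000
    outer loop
      vertex 16.000 8.000 0.000
      vertex 14.128 13.142 18.000
      vertex 16.000 8.000 18.000
    endloop
  endfacet
  facet normal 0.5000 0.8660 0.0000
    outer loop
      vertex 14.128 13.142 0.000
      vertex 9.389 15.878 0.000
      vertex 9.389 15.878 18.000
    endloop
  endfacet
  facet normal 0.5000 0.8660 0.0000
    outer loop
      vertex 14.128 13.142 0.000
      vertex 9.389 15.878 18.000
      vertex 14.128 13.142 18.000
    endloop
  endfacet
  facet normal -0.1736 0.9848 0.0000
    outer loop
      vertex 9.389 15.878 0.000
      vertex 4.000 14.928 0.000
      vertex 4.000 14.928 18.000
    endloop
  endfacet
  facet normal -0.1736 0.9848 0.0000
    outer loop
      vertex 9.389 15.878 0.000
      vertex 4.000 14.928 18.000
      vertex 9.389 15.878 18.000
    endloop
  endfacet
  facet normal -0.7660 0.6428 0.0000
    outer loop
      vertex 4.000 14.928 0.000
      vertex 0.482 10.736 0.000
      vertex 0.482 10.736 18.000
    endloop
  endfacet
  facet normal -0.7660 0.6428 0.0000
    outer loop
      vertex 4.000 14.928 0.000
      vertex 0.482 10.736 18.000
      vertex 4.000 14.928 18.000
    endloop
  endfacet
  facet normal -1.0000 0.0000 0.0000
    outer loop
      vertex 0.482 10.736 0.000
      vertex 0.482 5.264 0.000
      vertex 0.482 5.264 18.000
    endloop
  endfacet
  facet normal -1.0000 0.0000 0.0000
    outer loop
      vertex 0.482 10.736 0.000
      vertex 0.482 5.264 18.000
      vertex 0.482 10.736 18.000
    endloop
  endfacet
  facet normal -0.7660 -0.6428 0.0000
    outer loop
      vertex 0.482 5.264 0.000
      vertex 4.000 1.072 0.000
      vertex 4.000 1.072 18.000
    endloop
  endfacet
  facet normal -0.7660 -0.6428 0.0000
    outer loop
      vertex 0.482 5.264 0.000
      vertex 4.000 1.072 18.000
      vertex 0.482 5.264 18.000
    endloop
  endfacet
  facet normal -0.1736 -0.9848 0.0000
    outer loop
      vertex 4.000 1.072 0.000
      vertex 9.389 0.122 0.000
      vertex 9.389 0.122 18.000
    endloop
  endfacet
  facet normal -0.1736 -0.9848 0.0000
    outer loop
      vertex 4.000 1.072 0.000
      vertex 9.389 0.122 18.000
      vertex 4.000 1.072 18.000
    endloop
  endfacet
  facet normal 0.5000 -0.8660 0.0000
    outer loop
      vertex 9.389 0.122 0.000
      vertex 14.128 2.858 0.000
      vertex 14.128 2.858 18.000
    endloop
  endfacet
  facet normal 0.5000 -0.8660 0.0000
    outer loop
      vertex 9.389 0.122 0.000
      vertex 14.128 2.858 18.000
      vertex 9.389 0.122 18.000
    endloop
  endfacet
  facet normal 0.9397 -0.3421 0.0000
    outer loop
      vertex 14.128 2.858 0.000
      vertex 16.000 8.000 0.000
      vertex 16.000 8.000 18.000
    endloop
  endfacet
  facet normal 0.9397 -0.3421 0.0000
    outer loop
      vertex 14.128 2.858 0.000
      vertex 16.000 8.000 18.000
      vertex 14.128 2.858 18.000
    endloop
  endfacet
endsolid part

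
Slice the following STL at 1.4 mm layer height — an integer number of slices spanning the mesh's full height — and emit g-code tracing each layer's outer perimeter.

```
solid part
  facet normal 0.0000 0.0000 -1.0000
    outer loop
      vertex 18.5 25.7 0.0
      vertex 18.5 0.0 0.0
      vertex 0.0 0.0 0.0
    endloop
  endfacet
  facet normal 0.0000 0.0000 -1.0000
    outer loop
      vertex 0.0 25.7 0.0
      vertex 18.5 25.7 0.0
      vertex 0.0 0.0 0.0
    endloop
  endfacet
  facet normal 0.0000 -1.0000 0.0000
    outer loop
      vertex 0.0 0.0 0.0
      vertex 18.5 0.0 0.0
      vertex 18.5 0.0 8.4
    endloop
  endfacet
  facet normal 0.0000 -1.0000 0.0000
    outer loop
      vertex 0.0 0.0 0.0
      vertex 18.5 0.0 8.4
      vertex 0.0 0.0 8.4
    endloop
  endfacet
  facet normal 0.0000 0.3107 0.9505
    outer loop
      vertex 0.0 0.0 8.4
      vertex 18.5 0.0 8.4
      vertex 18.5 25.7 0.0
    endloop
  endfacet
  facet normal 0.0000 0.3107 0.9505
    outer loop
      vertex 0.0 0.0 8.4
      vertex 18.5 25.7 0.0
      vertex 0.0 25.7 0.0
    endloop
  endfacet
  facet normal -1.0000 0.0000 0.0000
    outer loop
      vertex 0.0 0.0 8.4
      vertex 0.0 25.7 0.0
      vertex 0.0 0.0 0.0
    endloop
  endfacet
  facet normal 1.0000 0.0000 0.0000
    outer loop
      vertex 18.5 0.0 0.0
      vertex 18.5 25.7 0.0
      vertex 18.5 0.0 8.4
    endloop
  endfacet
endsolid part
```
; perimeter-only toolpath
G21 ; units = mm
G90 ; absolute positioning
G28 ; home
; layer 1
G0 Z1.4
G0 X0.0 Y0.0
G1 X18.5 Y0.0
G1 X18.5 Y21.4
G1 X0.0 Y21.4
G1 X0.0 Y0.0
; layer 2
G0 Z2.8
G0 X0.0 Y0.0
G1 X18.5 Y0.0
G1 X18.5 Y17.1
G1 X0.0 Y17.1
G1 X0.0 Y0.0
; layer 3
G0 Z4.2
G0 X0.0 Y0.0
G1 X18.5 Y0.0
G1 X18.5 Y12.8
G1 X0.0 Y12.8
G1 X0.0 Y0.0
; layer 4
G0 Z5.6
G0 X0.0 Y0.0
G1 X18.5 Y0.0
G1 X18.5 Y8.6
G1 X0.0 Y8.6
G1 X0.0 Y0.0
; layer 5
G0 Z7.0
G0 X0.0 Y0.0
G1 X18.5 Y0.0
G1 X18.5 Y4.3
G1 X0.0 Y4.3
G1 X0.0 Y0.0
M2 ; end

The solid is a wedge (ramp): 18.5 × 25.7 mm base, rising to 8.4 mm along the y=0 edge and sloping linearly to z=0 at y=25.7. Slicing at Δz = 1.4 mm — 6 equal slices spanning the solid's height, so layer i sits at z = i·h/6 — gives 5 non-empty perimeters. Each is a 4-segment closed polygon; G0 lifts to the layer z and rapids to the start vertex, then G1 traces the edges. The cross-section shrinks linearly with z (the slice at the apex is degenerate and omitted).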